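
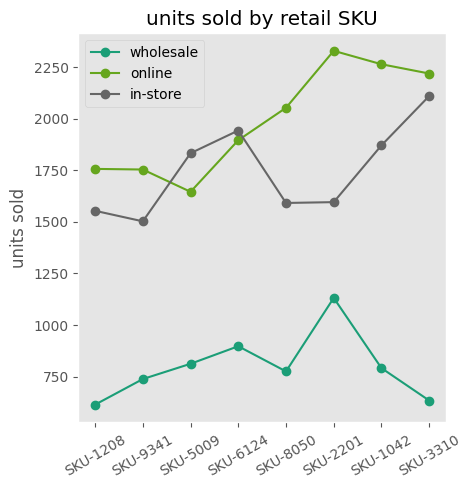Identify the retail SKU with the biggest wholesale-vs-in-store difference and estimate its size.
SKU-3310, ≈ 1600

SKU-3310: wholesale ≈ 600, in-store ≈ 2200 → gap ≈ 1600. Next-largest (SKU-1042) is only ≈ 1000.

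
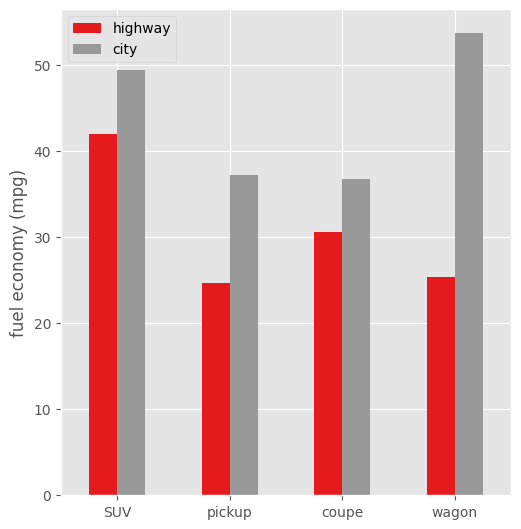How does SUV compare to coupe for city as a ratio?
≈ 1.43×

SUV ≈ 50, coupe ≈ 35; 50/35 ≈ 1.43.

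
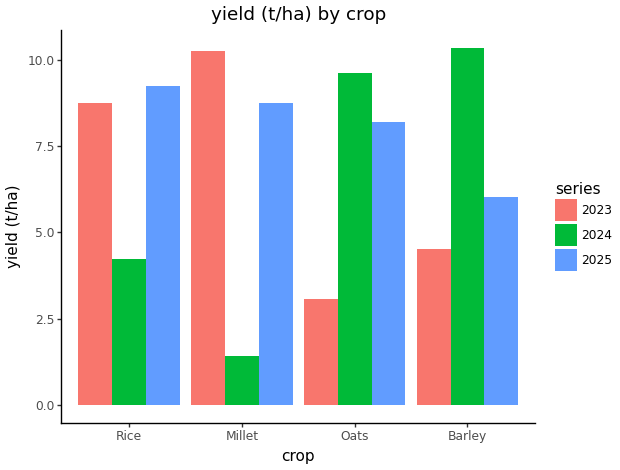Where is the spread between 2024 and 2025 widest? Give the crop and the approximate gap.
Millet, ≈ 8 t/ha

Millet: 2024 ≈ 1, 2025 ≈ 9 → gap ≈ 8. Next-largest (Rice) is only ≈ 5.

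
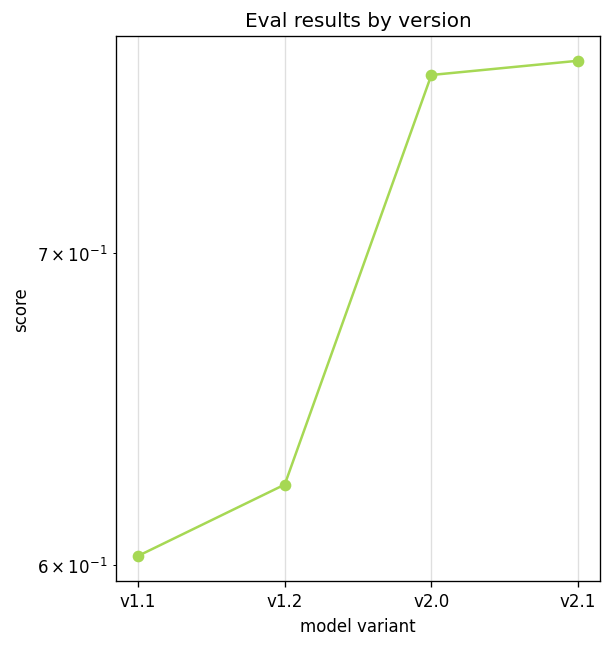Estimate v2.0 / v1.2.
v2.0 ≈ 0.76, v1.2 ≈ 0.62; 0.76/0.62 ≈ 1.23.

≈ 1.23×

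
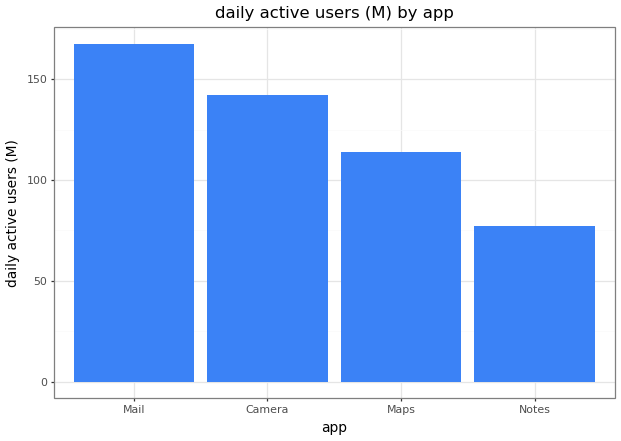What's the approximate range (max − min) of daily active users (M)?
≈ 80

Max Mail ≈ 160, min Notes ≈ 80; range ≈ 80.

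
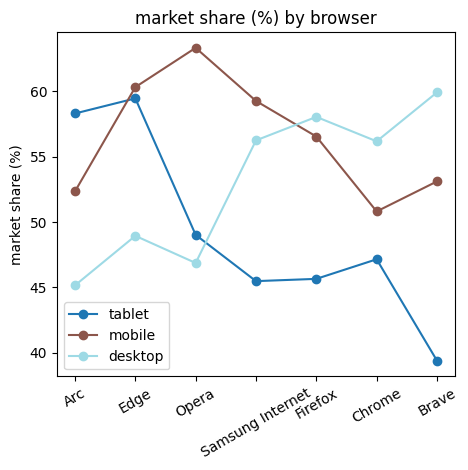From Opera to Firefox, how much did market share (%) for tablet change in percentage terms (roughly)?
≈ -8%

Opera ≈ 50, Firefox ≈ 46; (46 − 50) / 50 ≈ -8%.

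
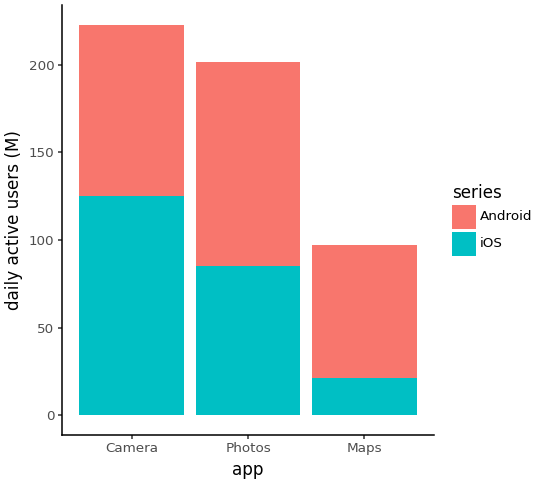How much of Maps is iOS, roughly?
≈ 20

iOS top ≈ 20, bottom ≈ 0; segment ≈ 20.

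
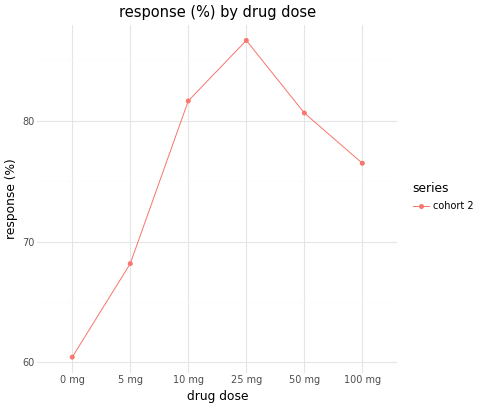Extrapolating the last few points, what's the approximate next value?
≈ 70

Last three: 85, 80, 75 → slope ≈ -5/step → next ≈ 70.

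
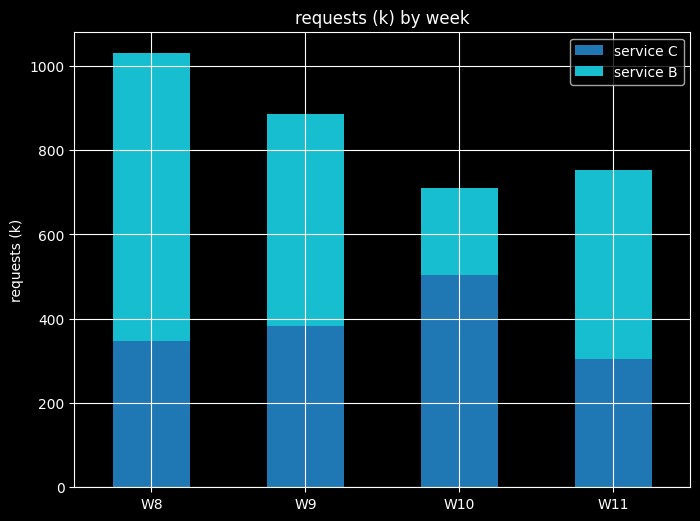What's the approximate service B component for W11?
service B top ≈ 800, bottom ≈ 300; segment ≈ 500.

≈ 500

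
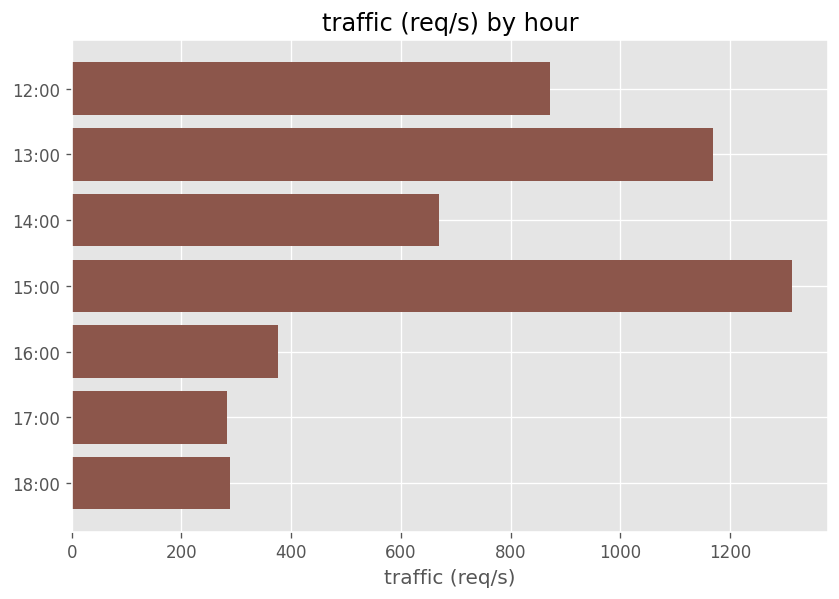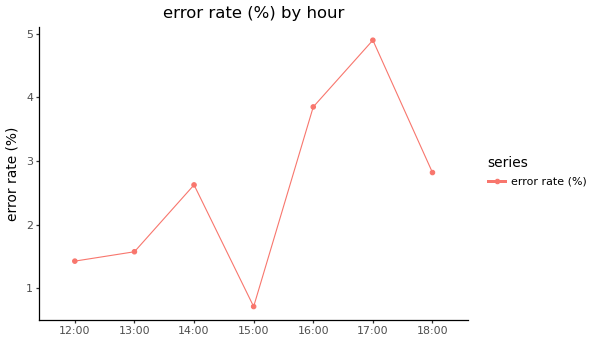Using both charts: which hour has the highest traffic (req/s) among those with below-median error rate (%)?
Chart 2 median error rate (%) ≈ 2.5; below-median hours: 12:00, 13:00, 15:00. Among those, 15:00 has the highest traffic (req/s) (≈ 1400).

15:00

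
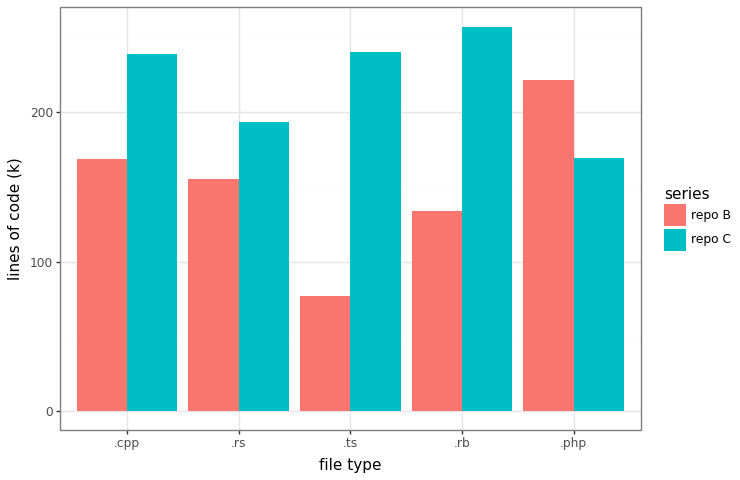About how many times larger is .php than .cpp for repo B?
≈ 1.29×

.php ≈ 225, .cpp ≈ 175; 225/175 ≈ 1.29.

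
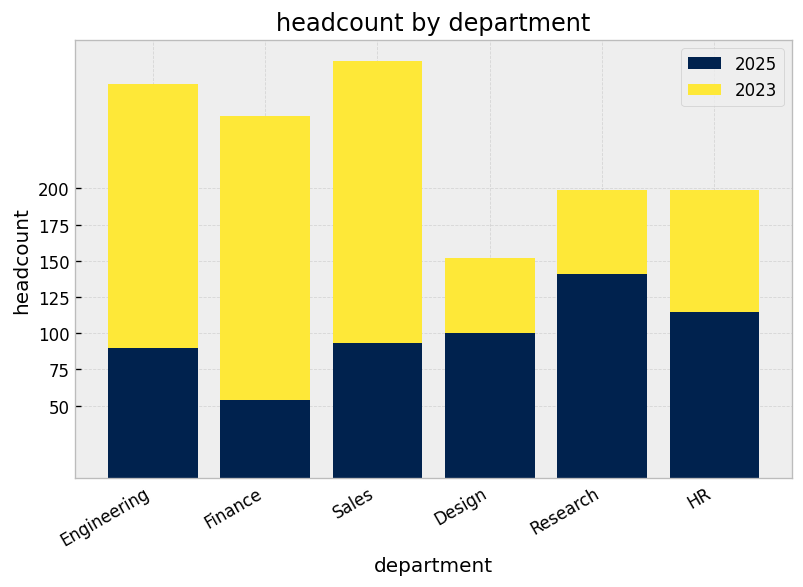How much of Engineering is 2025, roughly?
2025 top ≈ 100, bottom ≈ 0; segment ≈ 100.

≈ 100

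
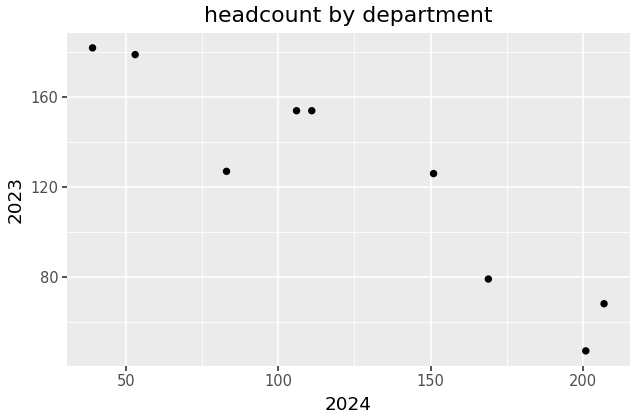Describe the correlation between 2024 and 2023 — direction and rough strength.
negative, strong

Points are negatively correlated; strong (|r| ≈ 0.9).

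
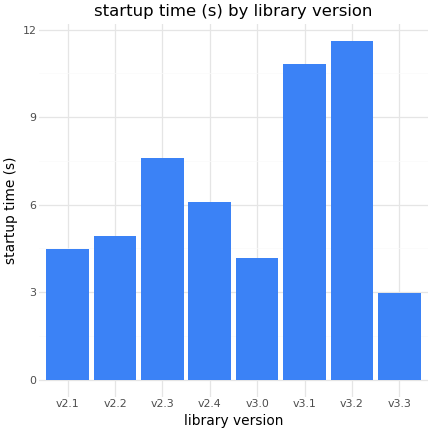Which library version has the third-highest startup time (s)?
v2.3

Top 4: v3.2 ≈ 12, v3.1 ≈ 11, v2.3 ≈ 8, v2.4 ≈ 6.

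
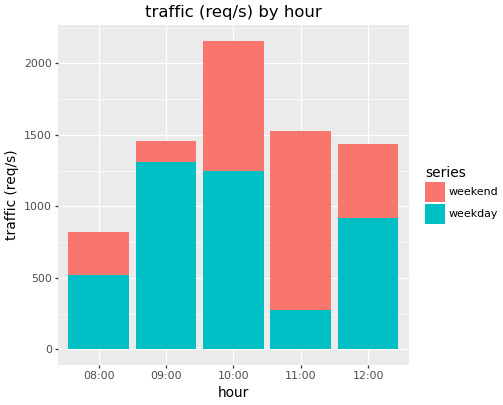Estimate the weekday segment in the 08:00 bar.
≈ 600

weekday top ≈ 600, bottom ≈ 0; segment ≈ 600.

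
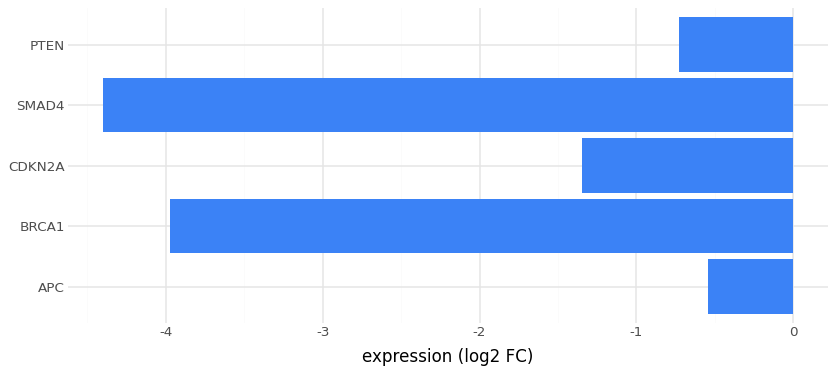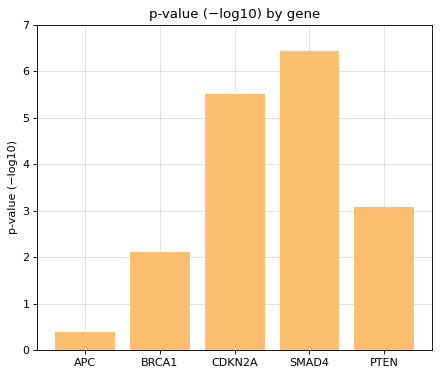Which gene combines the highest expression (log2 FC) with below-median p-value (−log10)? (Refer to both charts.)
APC

Chart 2 median p-value (−log10) ≈ 3; below-median genes: APC, BRCA1. Among those, APC has the highest expression (log2 FC) (≈ -1).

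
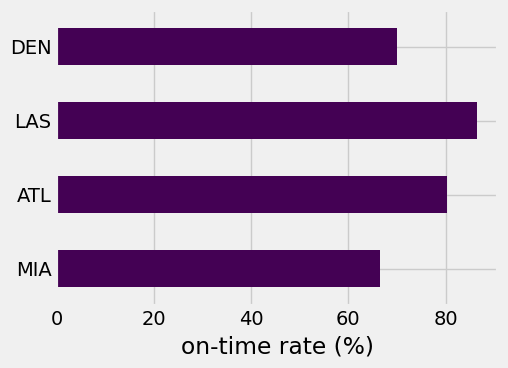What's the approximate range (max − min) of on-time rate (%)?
≈ 20

Max LAS ≈ 90, min MIA ≈ 70; range ≈ 20.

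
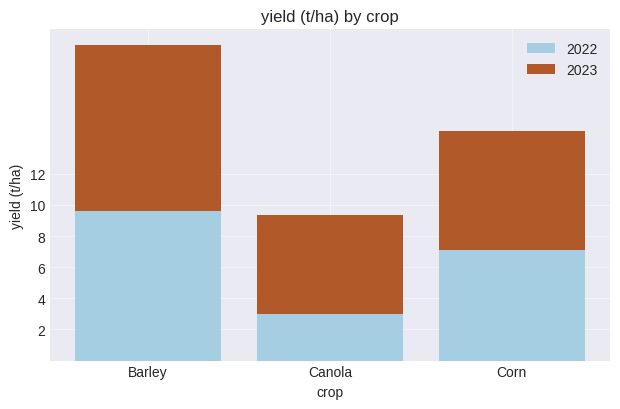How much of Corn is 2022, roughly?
2022 top ≈ 8, bottom ≈ 0; segment ≈ 8.

≈ 8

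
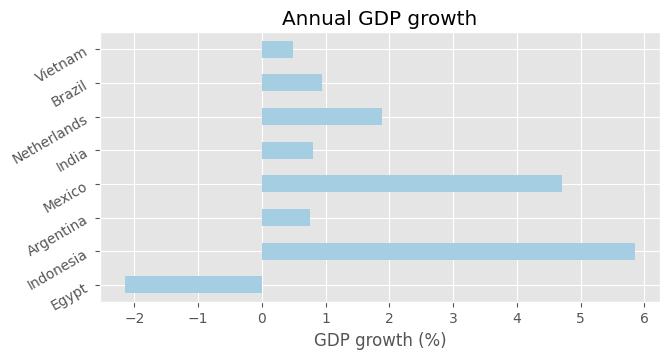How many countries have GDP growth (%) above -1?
Above -1: Indonesia, Argentina, Mexico, India, Netherlands, Brazil, Vietnam.

7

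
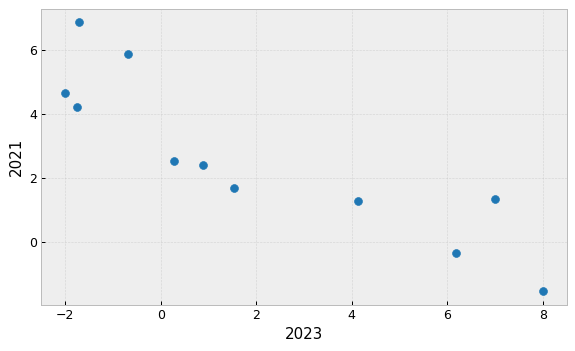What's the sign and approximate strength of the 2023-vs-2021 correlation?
Points are negatively correlated; strong (|r| ≈ 0.9).

negative, strong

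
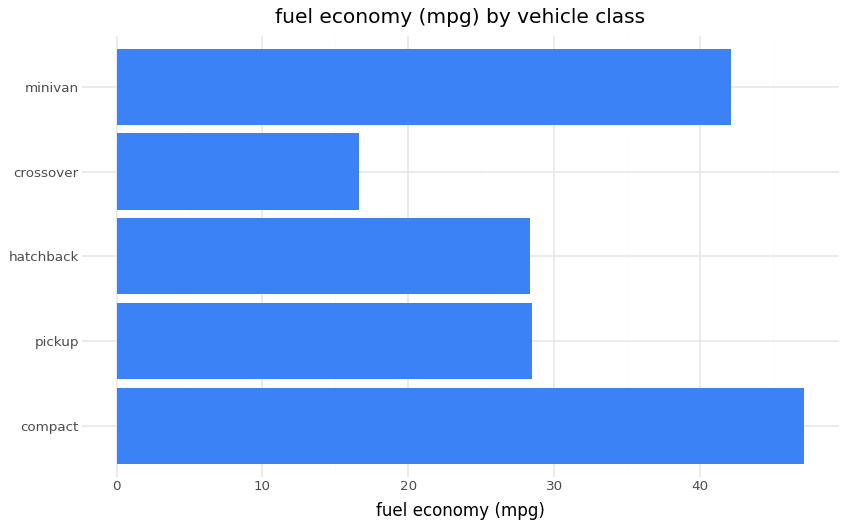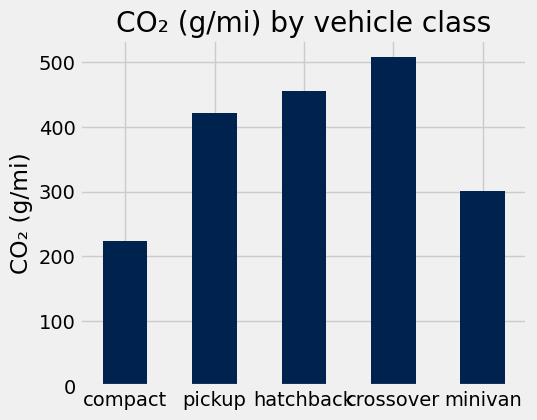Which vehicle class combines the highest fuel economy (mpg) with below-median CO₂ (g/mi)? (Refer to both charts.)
Chart 2 median CO₂ (g/mi) ≈ 400; below-median vehicle classes: compact, minivan. Among those, compact has the highest fuel economy (mpg) (≈ 45).

compact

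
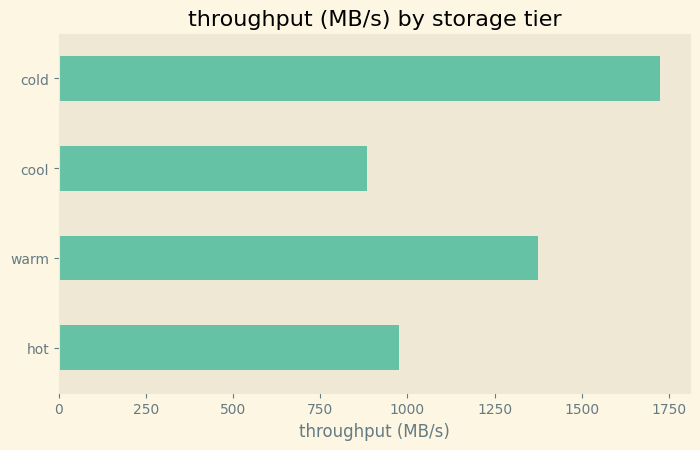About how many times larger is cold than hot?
≈ 1.8×

cold ≈ 1800, hot ≈ 1000; 1800/1000 ≈ 1.8.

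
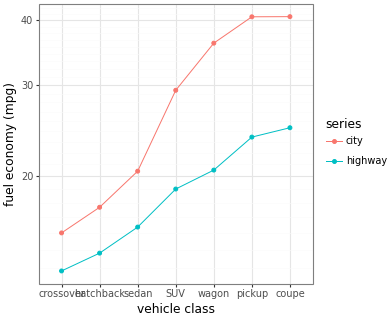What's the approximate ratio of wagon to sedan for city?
wagon ≈ 35, sedan ≈ 20; 35/20 ≈ 1.75.

≈ 1.75×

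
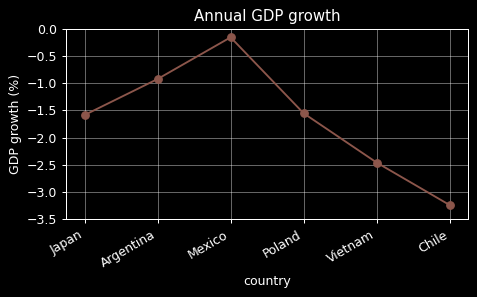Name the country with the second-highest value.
Top 3: Mexico ≈ 0.0, Argentina ≈ -1.0, Poland ≈ -1.5.

Argentina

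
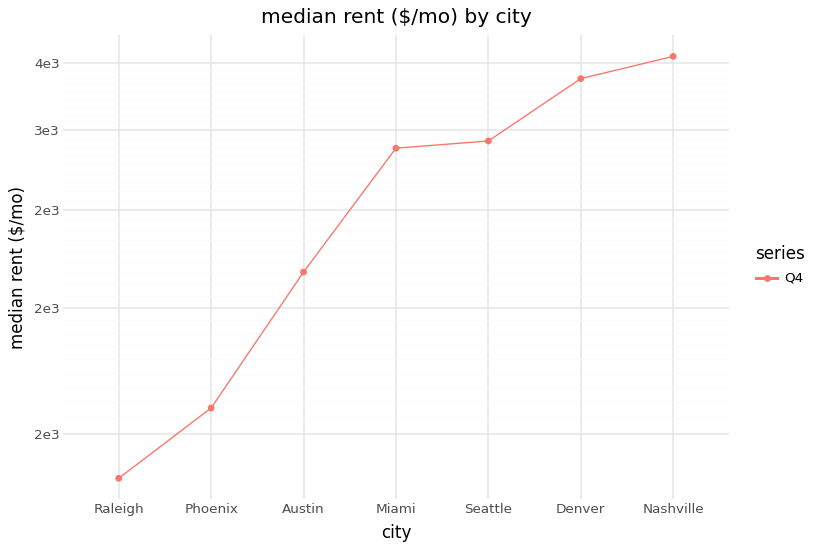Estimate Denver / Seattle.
Denver ≈ 3400, Seattle ≈ 3000; 3400/3000 ≈ 1.13.

≈ 1.13×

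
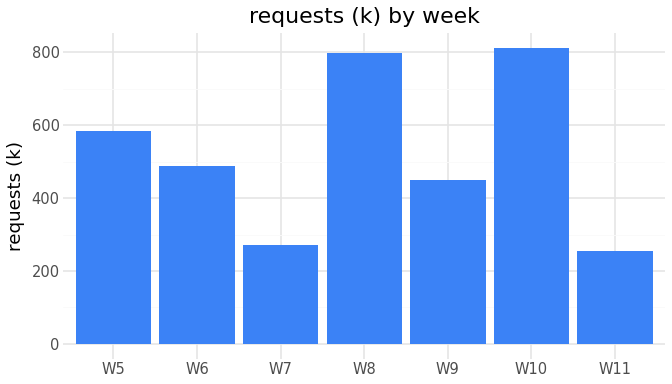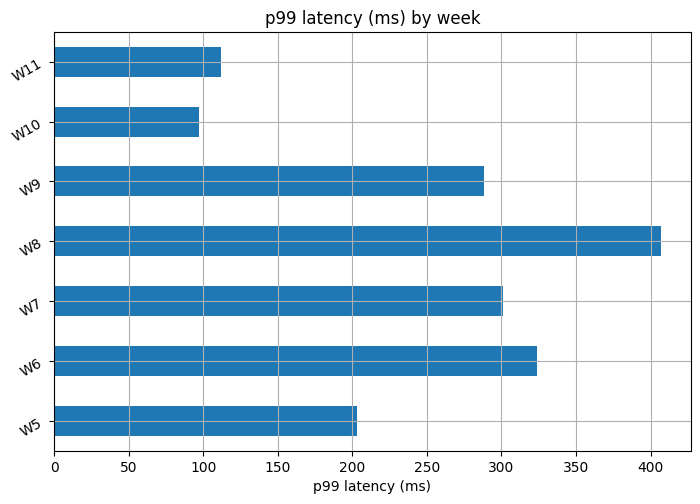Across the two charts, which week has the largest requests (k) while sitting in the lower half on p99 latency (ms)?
W10

Chart 2 median p99 latency (ms) ≈ 300; below-median weeks: W5, W10, W11. Among those, W10 has the highest requests (k) (≈ 800).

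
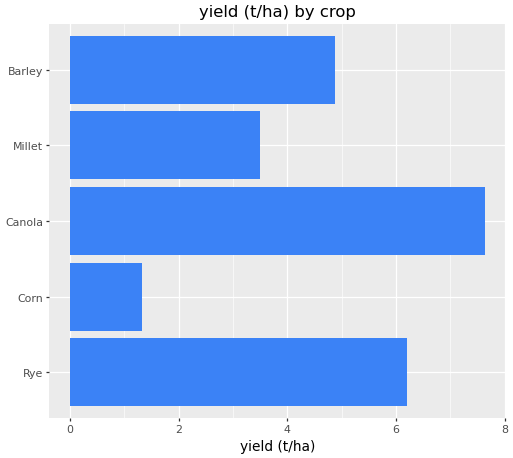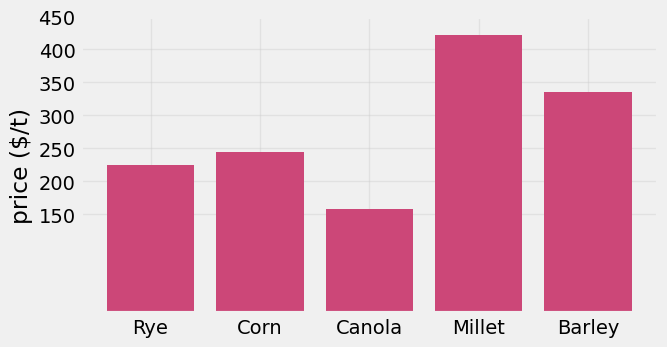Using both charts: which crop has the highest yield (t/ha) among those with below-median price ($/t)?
Canola

Chart 2 median price ($/t) ≈ 250; below-median crops: Rye, Canola. Among those, Canola has the highest yield (t/ha) (≈ 8).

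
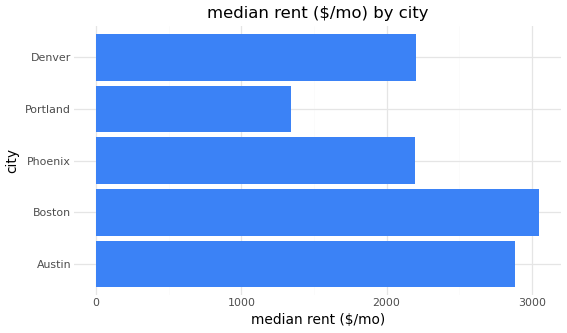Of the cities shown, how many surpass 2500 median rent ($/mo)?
2

Above 2500: Austin, Boston.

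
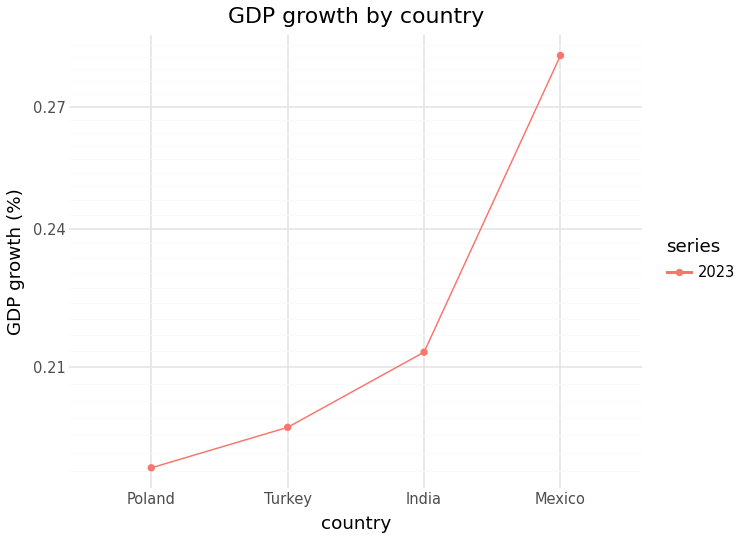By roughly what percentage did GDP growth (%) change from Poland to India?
Poland ≈ 0.19, India ≈ 0.21; (0.21 − 0.19) / 0.19 ≈ +10.5%.

≈ +10.5%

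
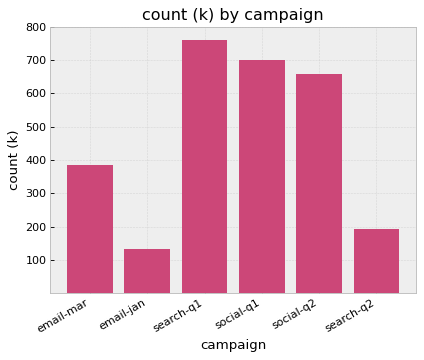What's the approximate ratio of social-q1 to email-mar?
≈ 1.75×

social-q1 ≈ 700, email-mar ≈ 400; 700/400 ≈ 1.75.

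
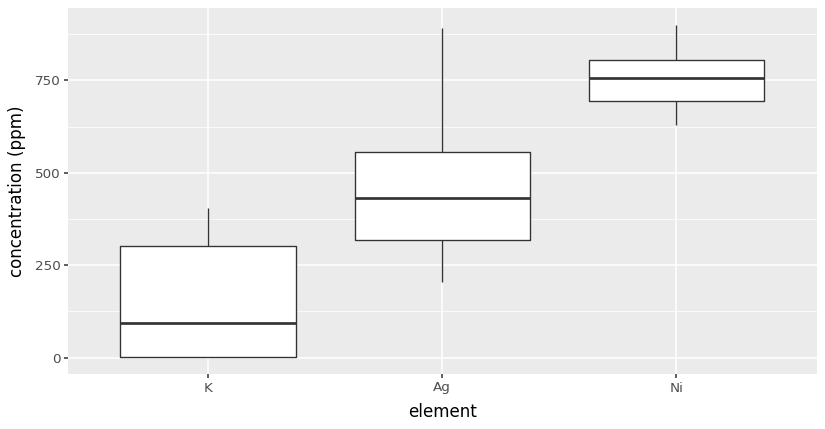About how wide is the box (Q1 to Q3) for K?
≈ 300

Q3 ≈ 300, Q1 ≈ 0; IQR ≈ 300.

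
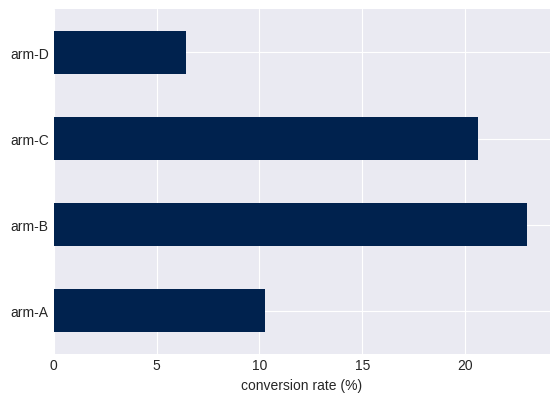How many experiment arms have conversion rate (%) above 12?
Above 12: arm-B, arm-C.

2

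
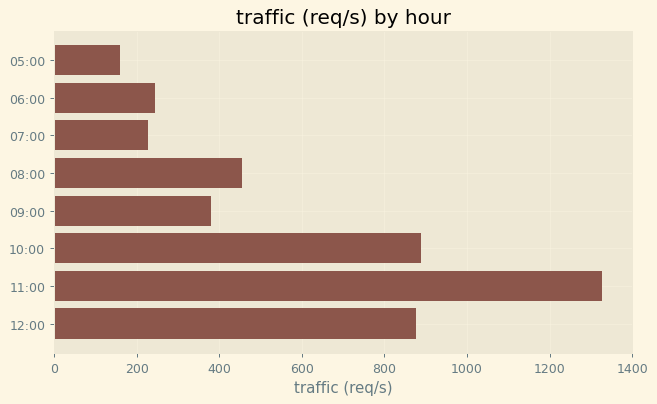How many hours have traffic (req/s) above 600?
Above 600: 10:00, 11:00, 12:00.

3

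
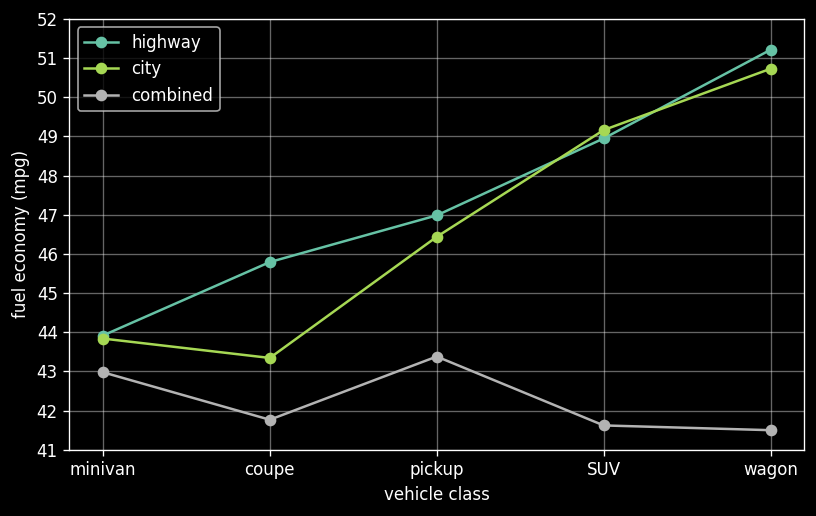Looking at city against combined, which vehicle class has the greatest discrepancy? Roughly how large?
wagon, ≈ 10 mpg

wagon: city ≈ 51, combined ≈ 41 → gap ≈ 10. Next-largest (SUV) is only ≈ 7.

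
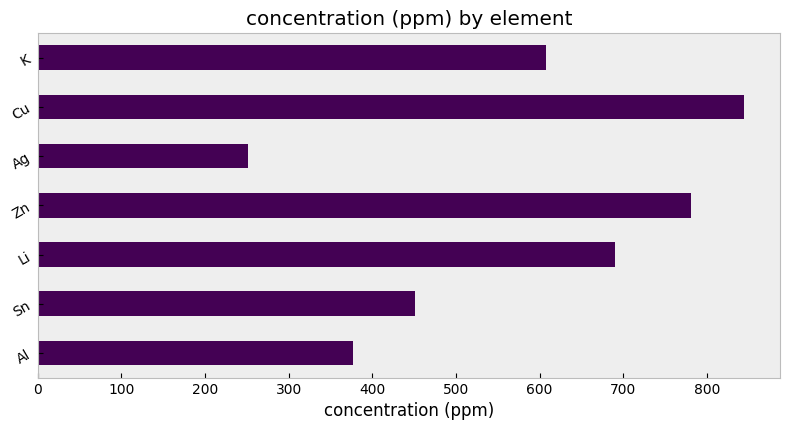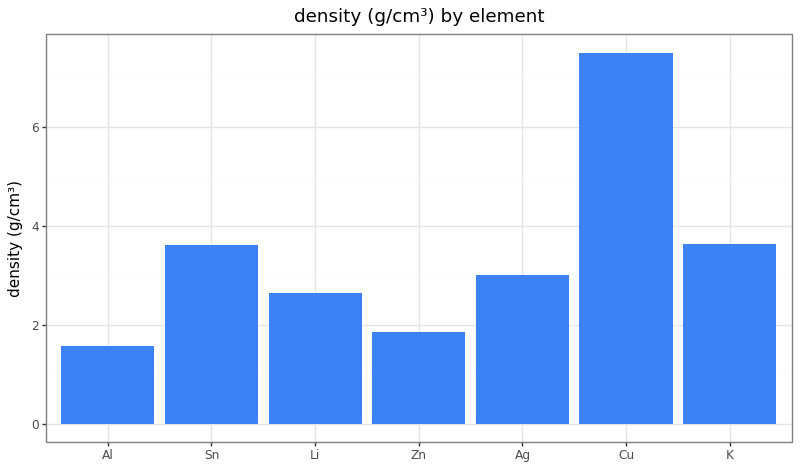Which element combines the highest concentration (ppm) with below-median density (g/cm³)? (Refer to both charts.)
Chart 2 median density (g/cm³) ≈ 3; below-median elements: Al, Li, Zn. Among those, Zn has the highest concentration (ppm) (≈ 800).

Zn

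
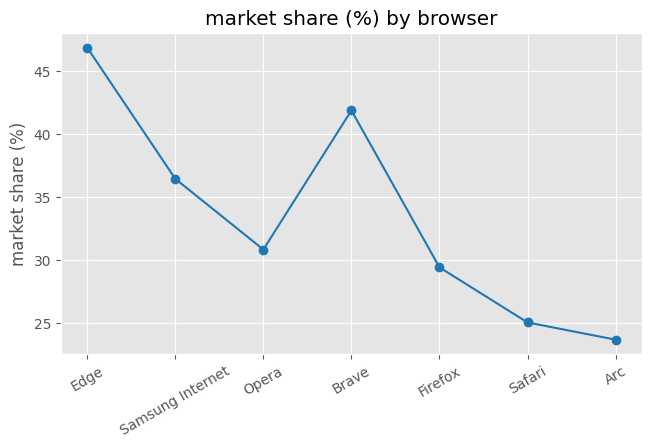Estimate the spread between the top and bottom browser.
Max Edge ≈ 46, min Arc ≈ 24; range ≈ 22.

≈ 22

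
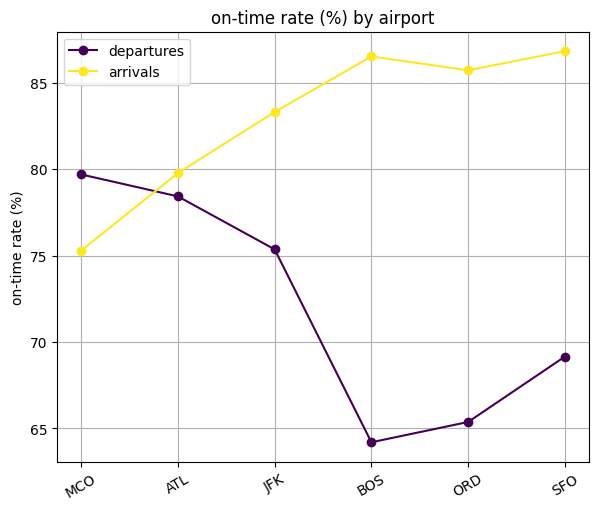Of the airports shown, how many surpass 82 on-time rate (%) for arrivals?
Above 82: JFK, BOS, ORD, SFO.

4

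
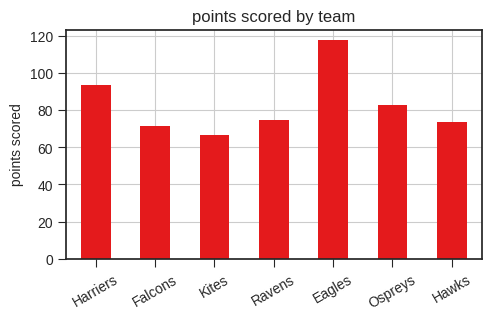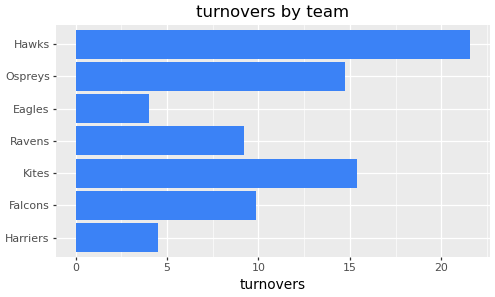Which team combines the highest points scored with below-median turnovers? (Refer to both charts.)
Eagles

Chart 2 median turnovers ≈ 10; below-median teams: Harriers, Ravens, Eagles. Among those, Eagles has the highest points scored (≈ 120).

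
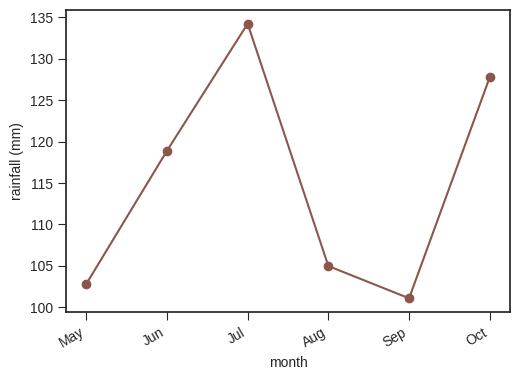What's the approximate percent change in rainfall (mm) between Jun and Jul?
≈ +12.5%

Jun ≈ 120, Jul ≈ 135; (135 − 120) / 120 ≈ +12.5%.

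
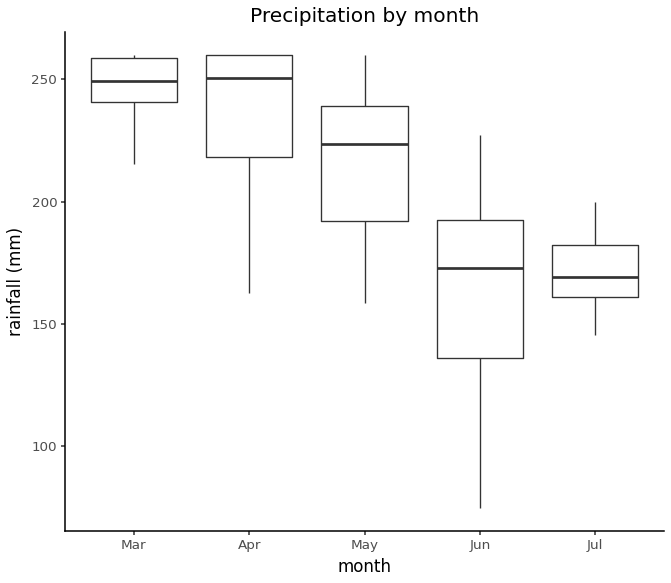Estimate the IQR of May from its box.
≈ 50

Q3 ≈ 240, Q1 ≈ 190; IQR ≈ 50.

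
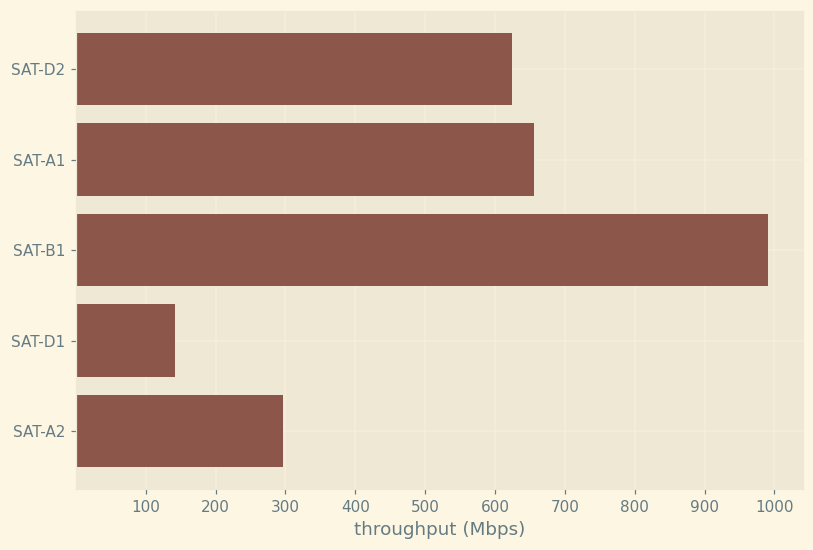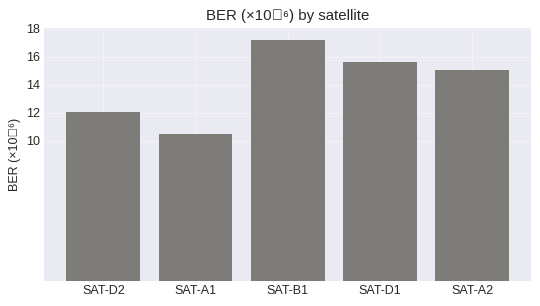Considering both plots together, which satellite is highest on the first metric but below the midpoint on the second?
Chart 2 median BER (×10⁻⁶) ≈ 16; below-median satellites: SAT-D2, SAT-A1. Among those, SAT-A1 has the highest throughput (Mbps) (≈ 700).

SAT-A1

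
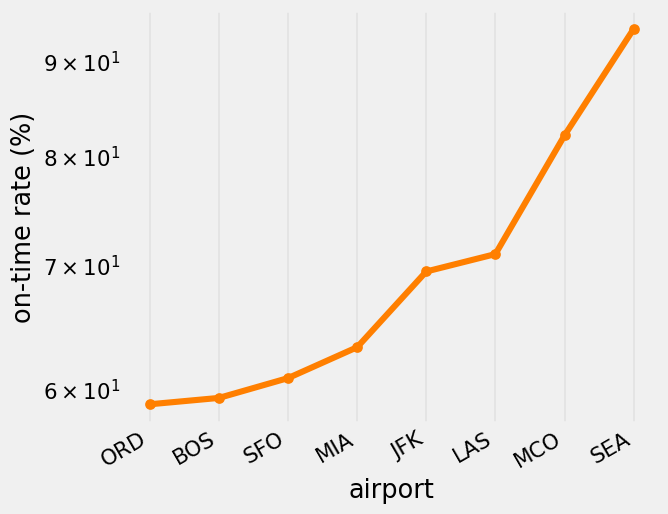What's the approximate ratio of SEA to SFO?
≈ 1.58×

SEA ≈ 95, SFO ≈ 60; 95/60 ≈ 1.58.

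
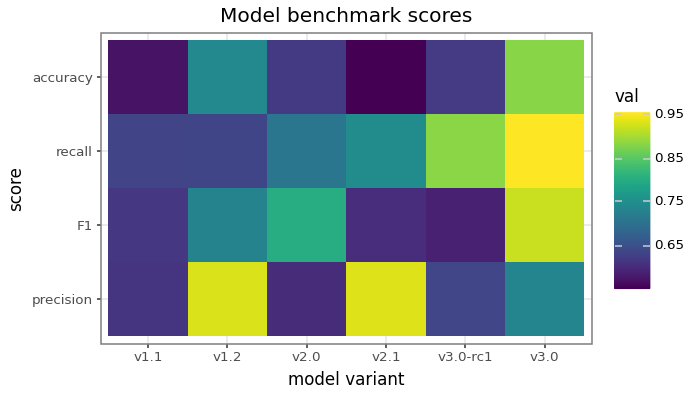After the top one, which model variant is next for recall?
v3.0-rc1

Top 3 for recall: v3.0 ≈ 0.95, v3.0-rc1 ≈ 0.90, v2.1 ≈ 0.75.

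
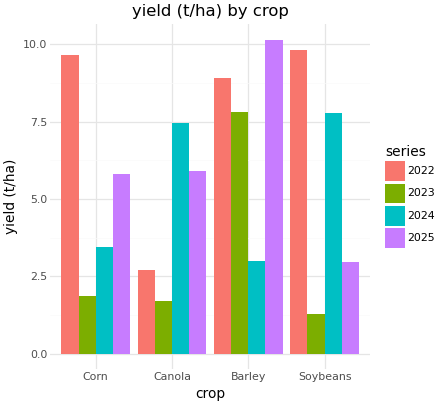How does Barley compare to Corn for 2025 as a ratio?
≈ 1.67×

Barley ≈ 10, Corn ≈ 6; 10/6 ≈ 1.67.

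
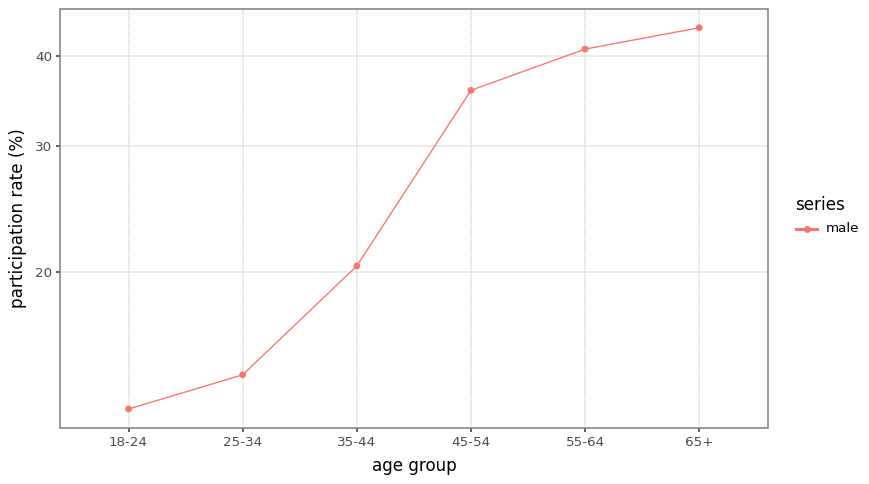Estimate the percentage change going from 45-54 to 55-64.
≈ +14.3%

45-54 ≈ 35, 55-64 ≈ 40; (40 − 35) / 35 ≈ +14.3%.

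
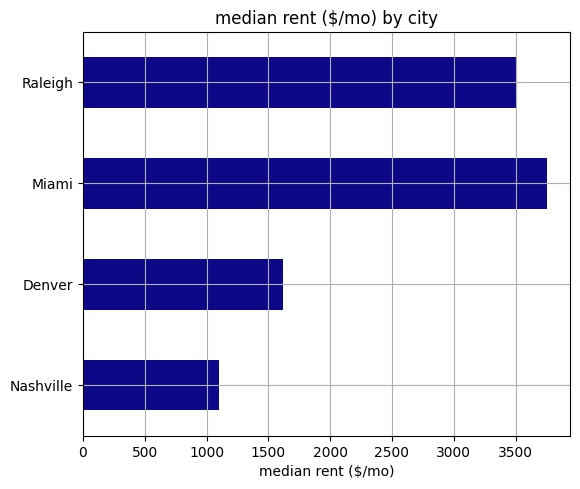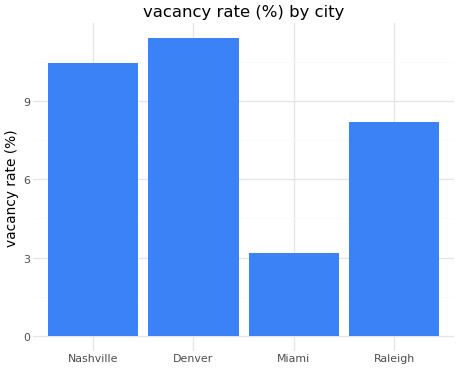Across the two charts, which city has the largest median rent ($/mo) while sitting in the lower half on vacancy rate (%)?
Chart 2 median vacancy rate (%) ≈ 10; below-median cities: Miami, Raleigh. Among those, Miami has the highest median rent ($/mo) (≈ 4000).

Miami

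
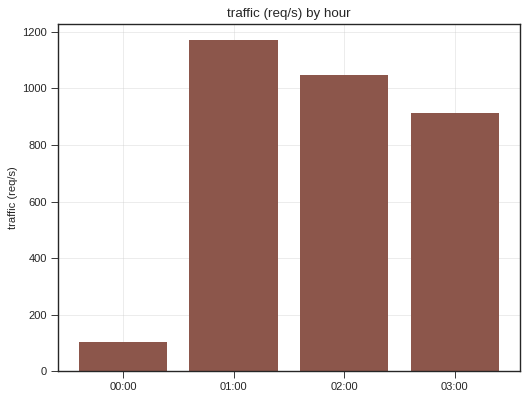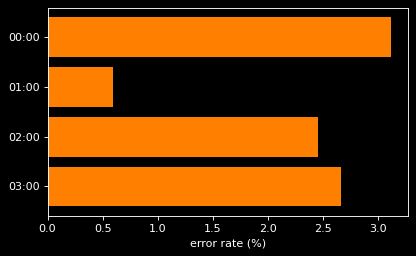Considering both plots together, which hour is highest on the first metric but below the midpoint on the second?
01:00

Chart 2 median error rate (%) ≈ 2.5; below-median hours: 01:00, 02:00. Among those, 01:00 has the highest traffic (req/s) (≈ 1200).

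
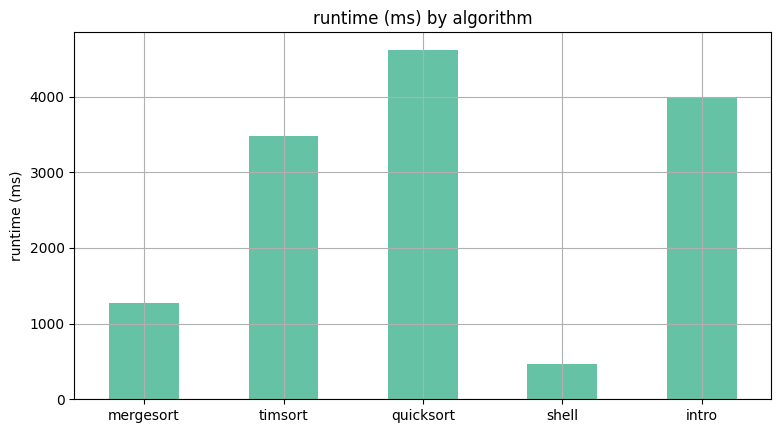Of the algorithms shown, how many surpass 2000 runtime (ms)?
3

Above 2000: timsort, quicksort, intro.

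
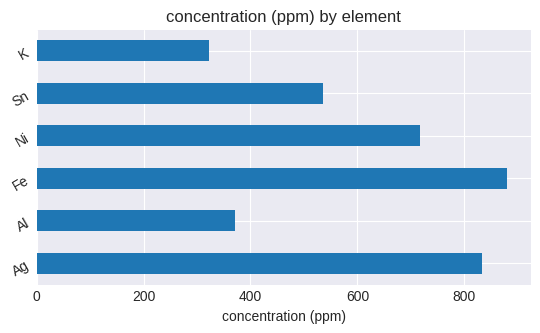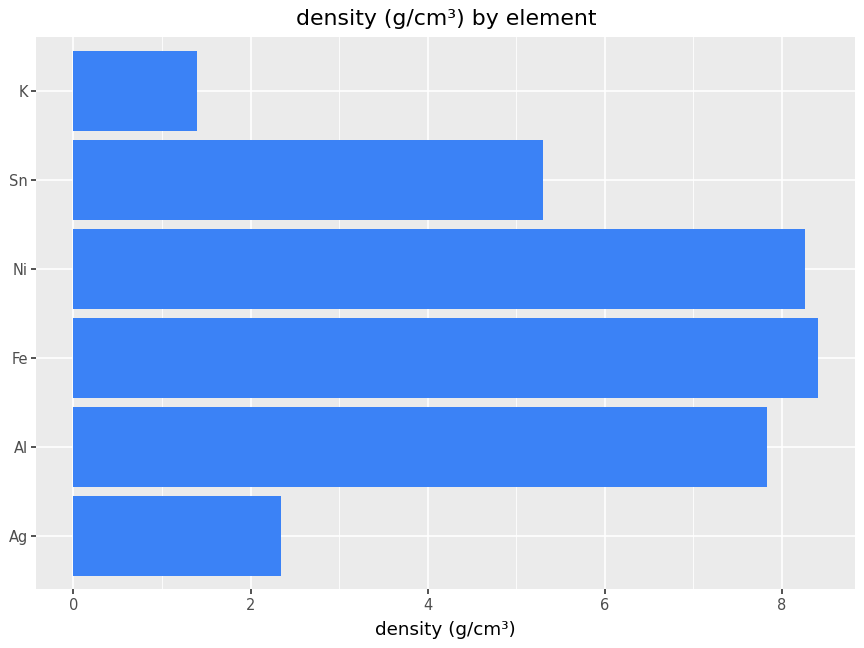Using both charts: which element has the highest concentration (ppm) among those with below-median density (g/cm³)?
Ag

Chart 2 median density (g/cm³) ≈ 7; below-median elements: Ag, Sn, K. Among those, Ag has the highest concentration (ppm) (≈ 800).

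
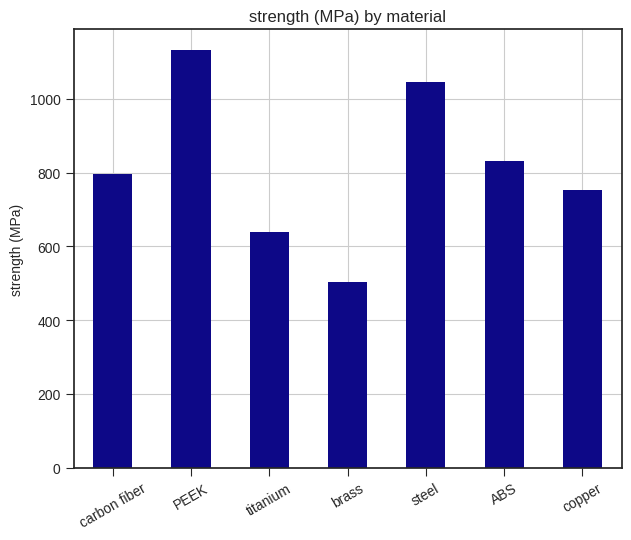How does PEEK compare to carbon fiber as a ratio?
PEEK ≈ 1100, carbon fiber ≈ 800; 1100/800 ≈ 1.38.

≈ 1.38×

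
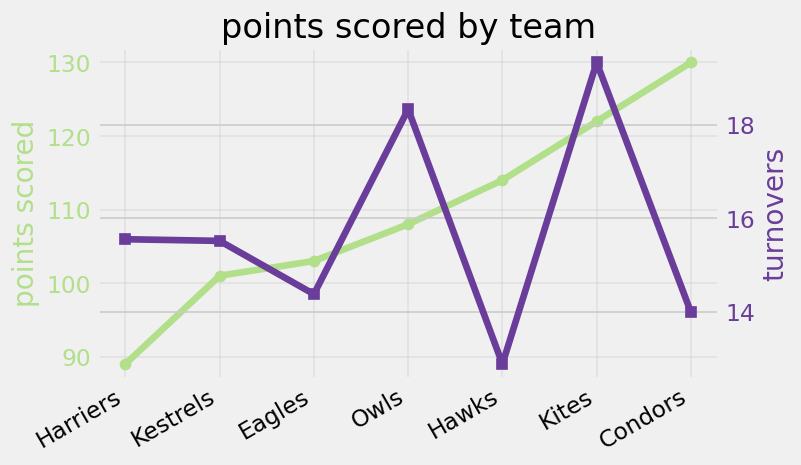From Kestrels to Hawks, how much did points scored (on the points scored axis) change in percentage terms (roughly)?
≈ +15%

Kestrels ≈ 100, Hawks ≈ 115; (115 − 100) / 100 ≈ +15%.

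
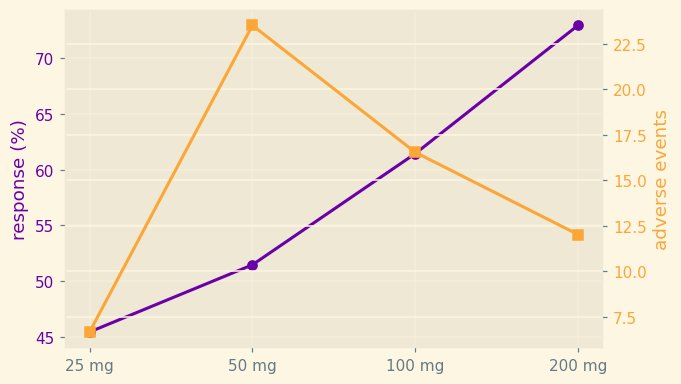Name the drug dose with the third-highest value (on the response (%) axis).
Top 4 (on the response (%) axis): 200 mg ≈ 75, 100 mg ≈ 60, 50 mg ≈ 50, 25 mg ≈ 45.

50 mg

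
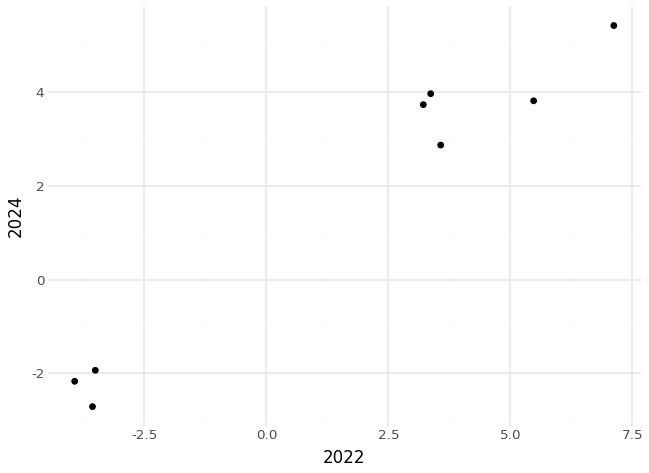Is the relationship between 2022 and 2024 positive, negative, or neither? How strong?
positive, strong

Points are positively correlated; strong (|r| ≈ 1.0).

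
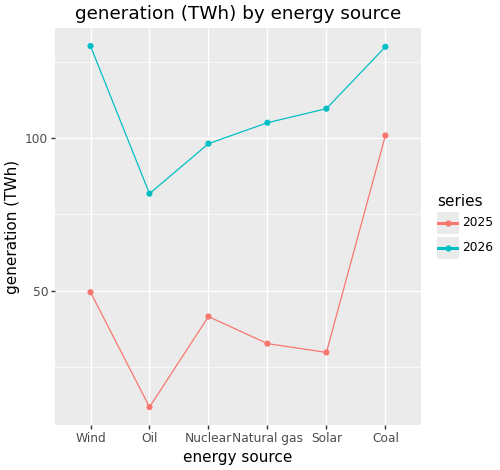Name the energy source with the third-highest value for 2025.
Nuclear

Top 4 for 2025: Coal ≈ 100, Wind ≈ 50, Nuclear ≈ 40, Natural gas ≈ 30.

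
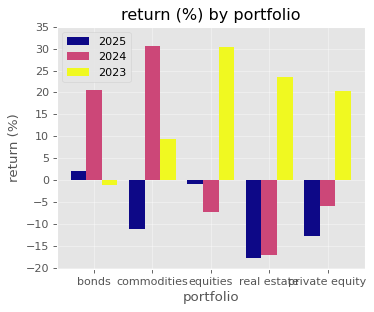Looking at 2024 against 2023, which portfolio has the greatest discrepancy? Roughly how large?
real estate, ≈ 40 %

real estate: 2024 ≈ -15, 2023 ≈ 25 → gap ≈ 40. Next-largest (equities) is only ≈ 35.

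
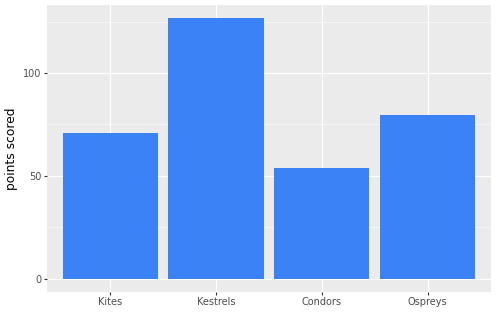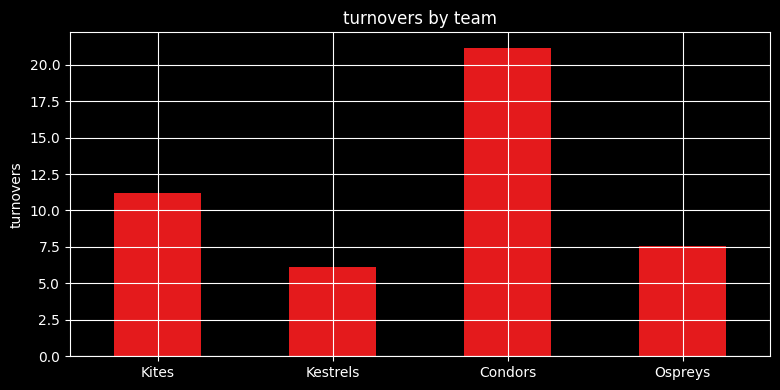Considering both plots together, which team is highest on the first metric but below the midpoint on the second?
Chart 2 median turnovers ≈ 10; below-median teams: Kestrels, Ospreys. Among those, Kestrels has the highest points scored (≈ 120).

Kestrels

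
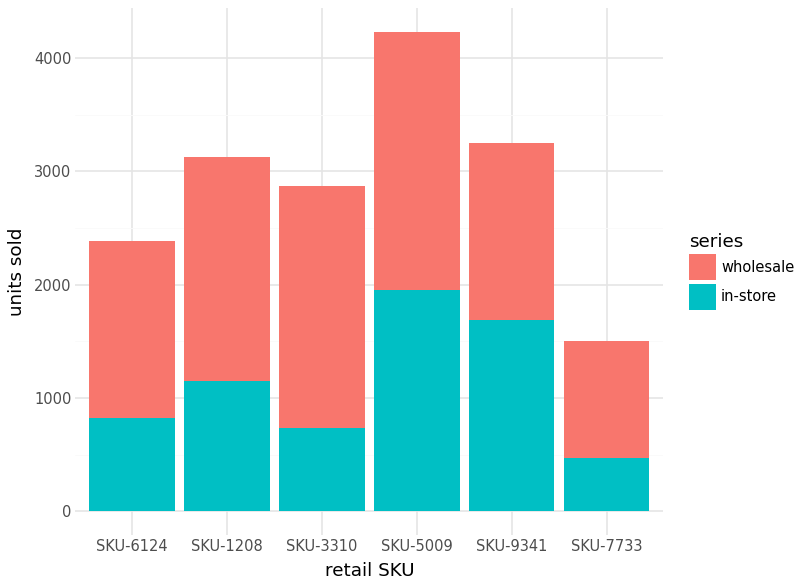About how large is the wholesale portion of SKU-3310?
wholesale top ≈ 3000, bottom ≈ 500; segment ≈ 2500.

≈ 2500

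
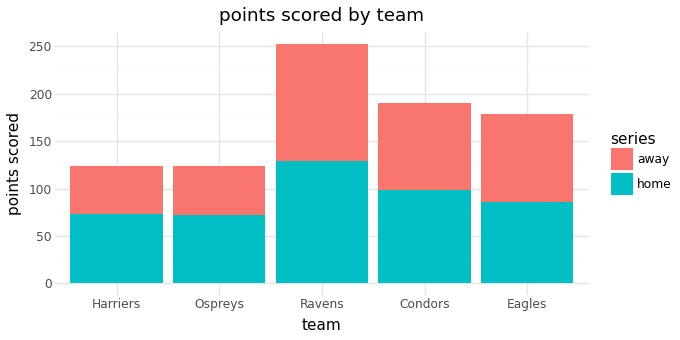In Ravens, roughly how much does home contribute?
home top ≈ 125, bottom ≈ 0; segment ≈ 125.

≈ 125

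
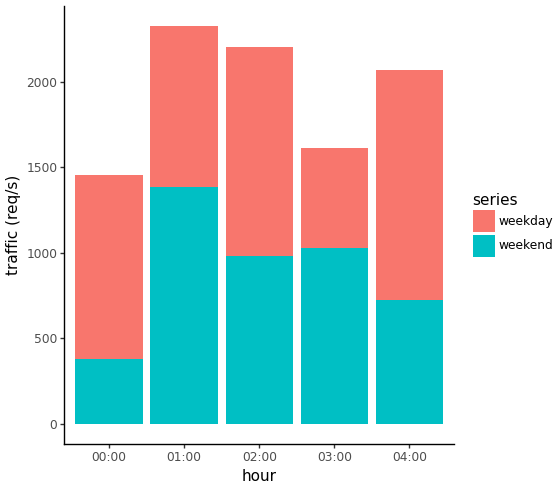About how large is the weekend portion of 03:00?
weekend top ≈ 1000, bottom ≈ 0; segment ≈ 1000.

≈ 1000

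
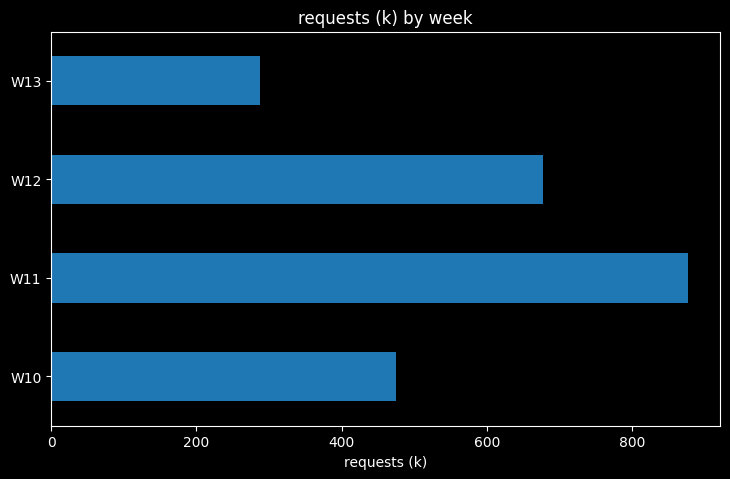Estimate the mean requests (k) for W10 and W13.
≈ 400

(500 + 300) / 2 ≈ 400.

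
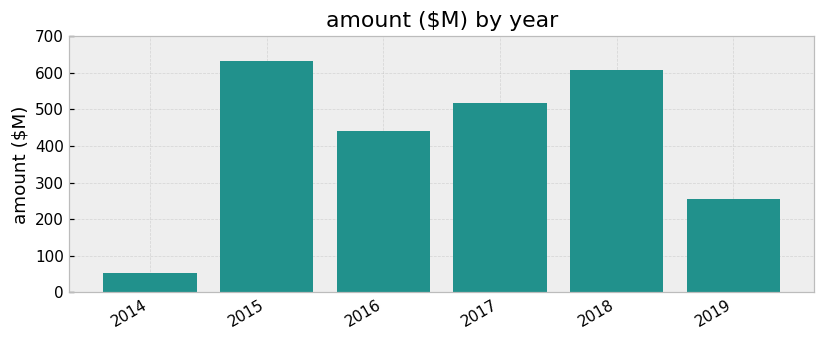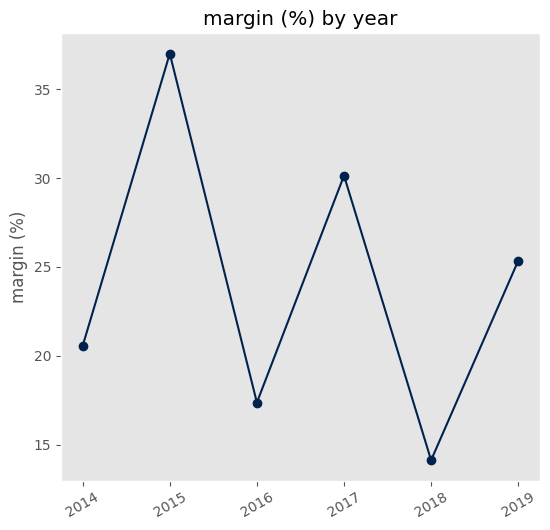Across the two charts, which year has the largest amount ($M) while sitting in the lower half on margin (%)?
Chart 2 median margin (%) ≈ 25; below-median years: 2014, 2016, 2018. Among those, 2018 has the highest amount ($M) (≈ 600).

2018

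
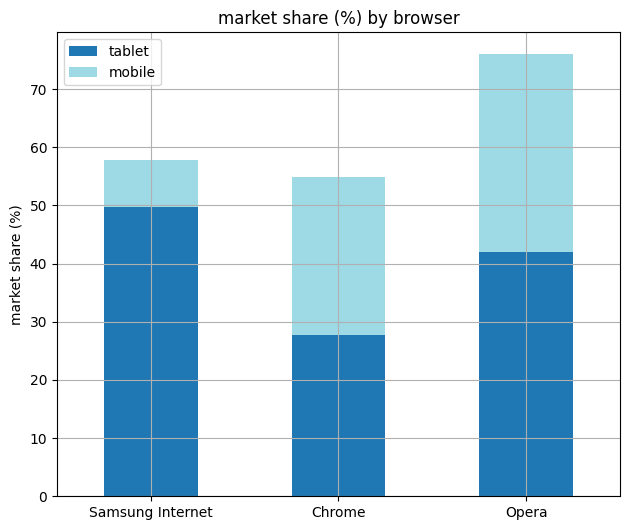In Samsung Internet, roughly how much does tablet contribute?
≈ 50

tablet top ≈ 50, bottom ≈ 0; segment ≈ 50.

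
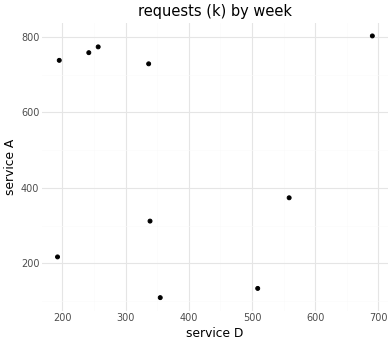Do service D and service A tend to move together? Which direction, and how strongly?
Points are roughly uncorrelated; weak (|r| ≈ 0.1).

no clear correlation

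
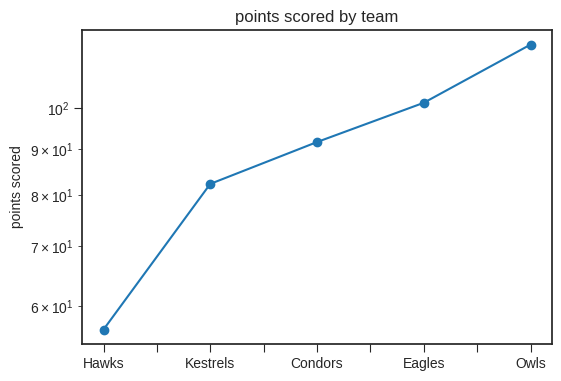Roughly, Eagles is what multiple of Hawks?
≈ 1.67×

Eagles ≈ 100, Hawks ≈ 60; 100/60 ≈ 1.67.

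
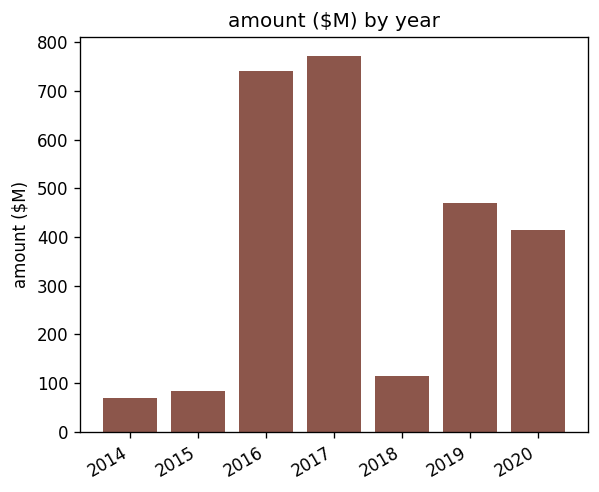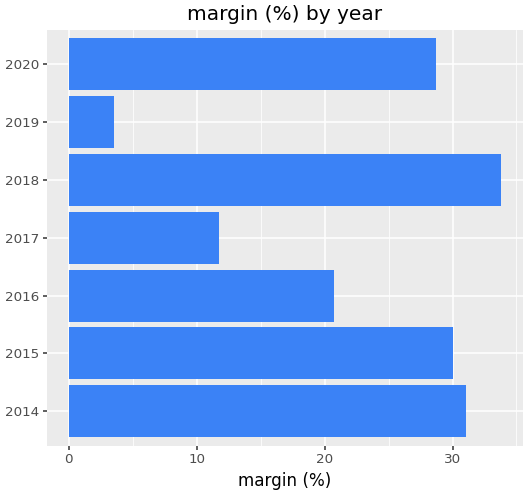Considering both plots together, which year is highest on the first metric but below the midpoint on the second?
2017

Chart 2 median margin (%) ≈ 30; below-median years: 2016, 2017, 2019. Among those, 2017 has the highest amount ($M) (≈ 800).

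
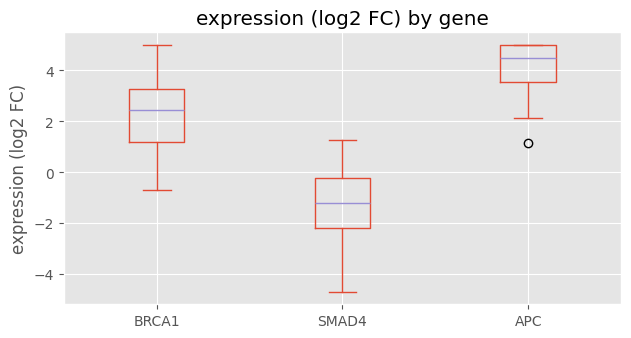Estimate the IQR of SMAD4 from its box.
Q3 ≈ 0, Q1 ≈ -2; IQR ≈ 2.

≈ 2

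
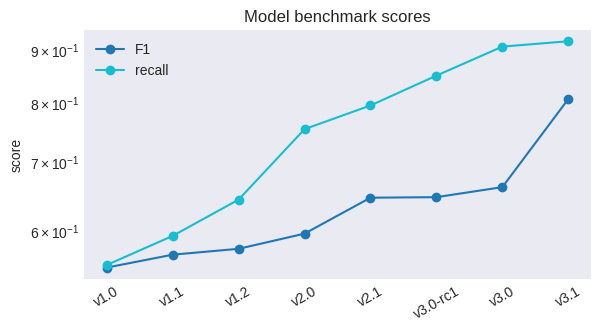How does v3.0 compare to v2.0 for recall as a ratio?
v3.0 ≈ 0.90, v2.0 ≈ 0.75; 0.90/0.75 ≈ 1.2.

≈ 1.2×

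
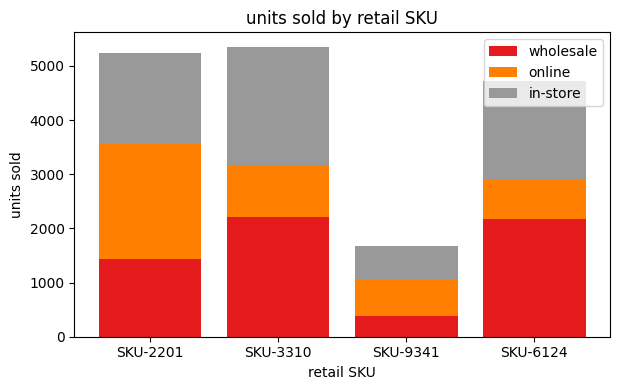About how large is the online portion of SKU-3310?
online top ≈ 3000, bottom ≈ 2000; segment ≈ 1000.

≈ 1000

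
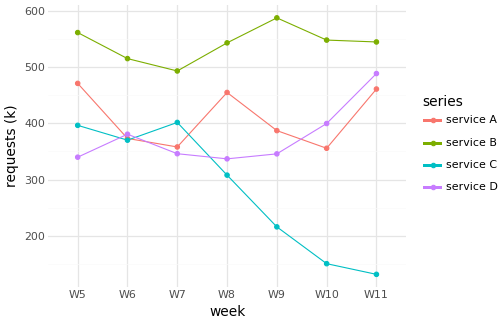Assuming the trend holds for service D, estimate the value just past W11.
≈ 575

Last three: 350, 400, 500 → slope ≈ 75/step → next ≈ 575.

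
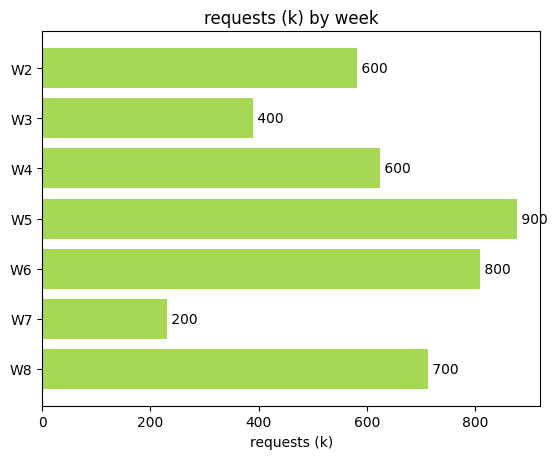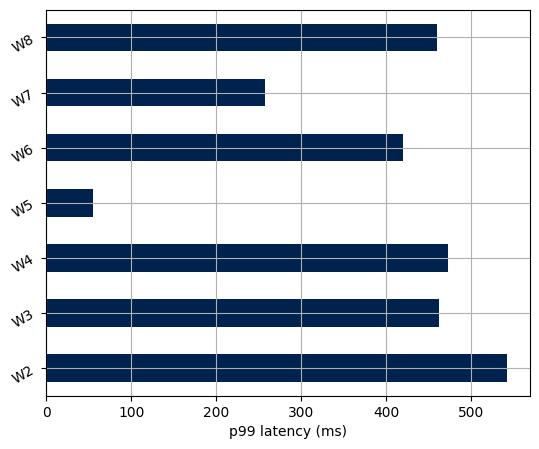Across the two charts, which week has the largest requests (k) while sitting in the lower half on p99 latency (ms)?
Chart 2 median p99 latency (ms) ≈ 450; below-median weeks: W5, W6, W7. Among those, W5 has the highest requests (k) (≈ 900).

W5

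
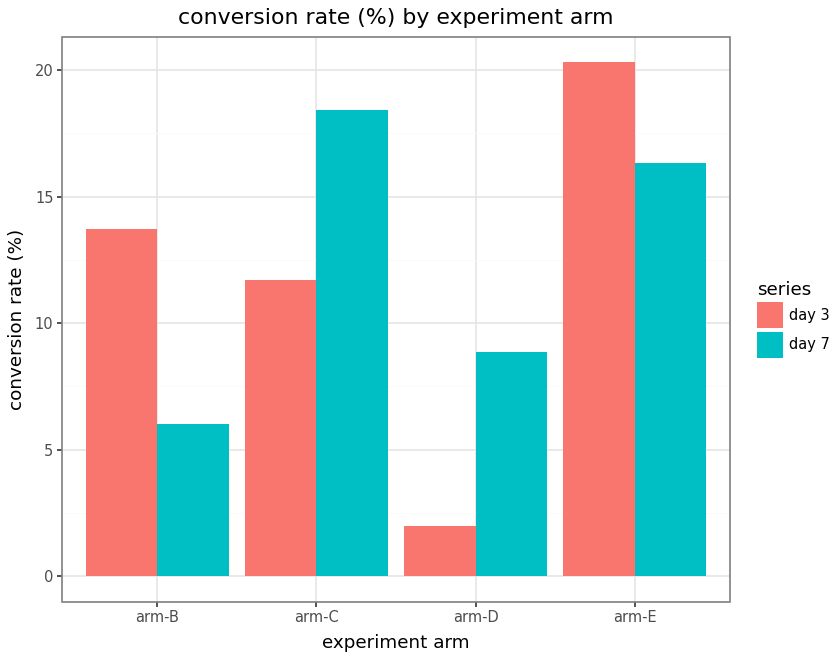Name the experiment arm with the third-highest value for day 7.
Top 4 for day 7: arm-C ≈ 18, arm-E ≈ 16, arm-D ≈ 8, arm-B ≈ 6.

arm-D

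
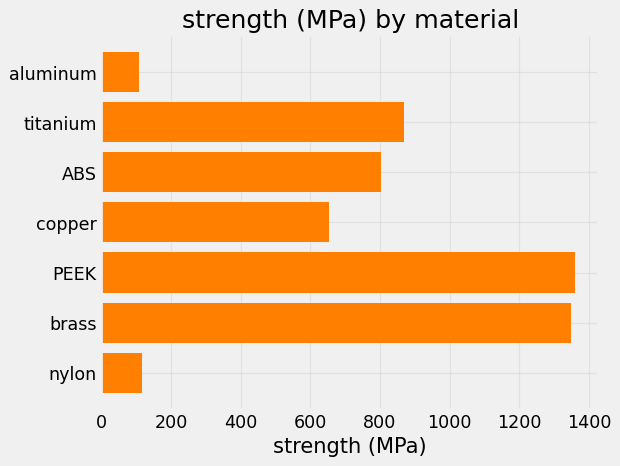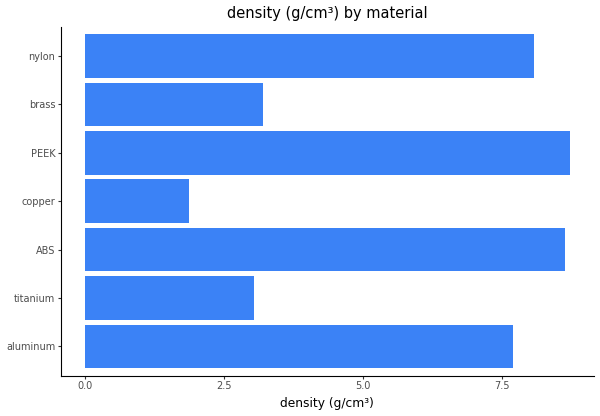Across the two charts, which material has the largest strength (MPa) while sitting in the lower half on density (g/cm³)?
brass

Chart 2 median density (g/cm³) ≈ 8; below-median materials: titanium, copper, brass. Among those, brass has the highest strength (MPa) (≈ 1400).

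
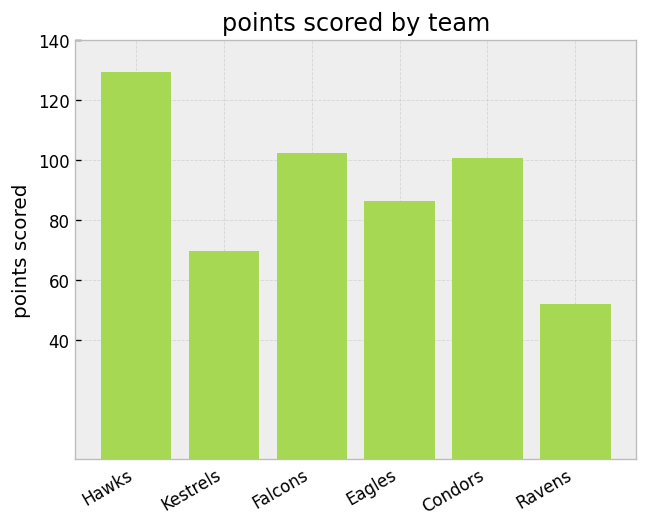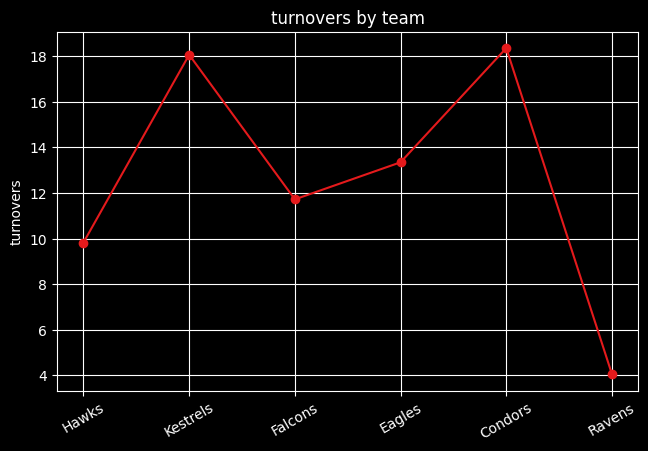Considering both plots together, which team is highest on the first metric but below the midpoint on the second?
Hawks

Chart 2 median turnovers ≈ 12; below-median teams: Hawks, Falcons, Ravens. Among those, Hawks has the highest points scored (≈ 120).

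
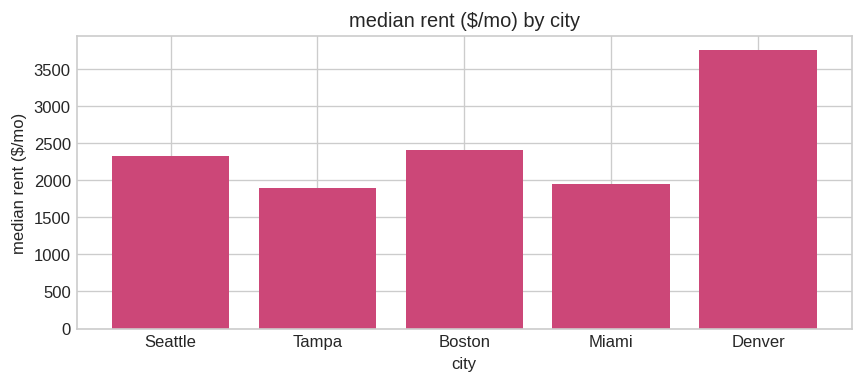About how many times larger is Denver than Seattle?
≈ 1.6×

Denver ≈ 4000, Seattle ≈ 2500; 4000/2500 ≈ 1.6.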